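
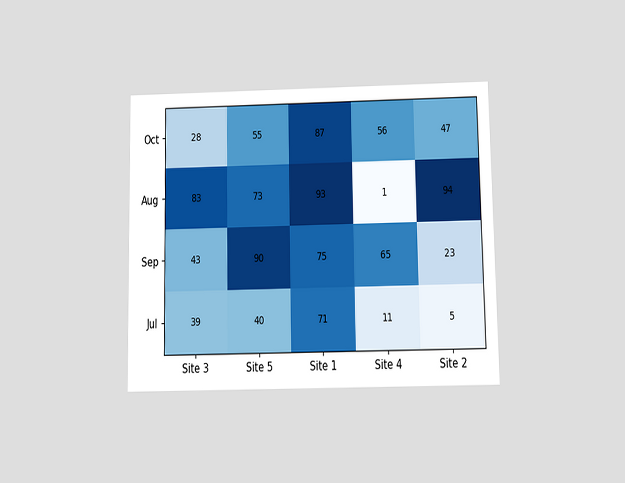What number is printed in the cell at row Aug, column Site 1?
The chart is viewed at a slight angle. The (Aug, Site 1) cell reads 93.

93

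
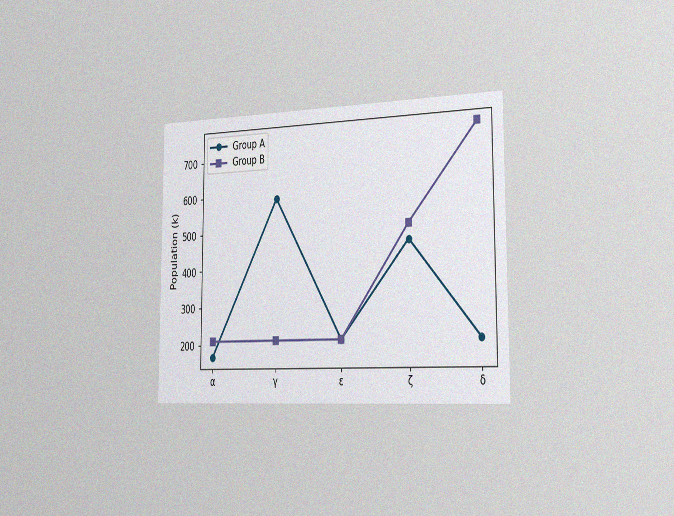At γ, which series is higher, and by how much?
The chart is viewed slightly from the right, with some photo noise. At γ, Group A sits above the other line by 378k.

Group A, by 378k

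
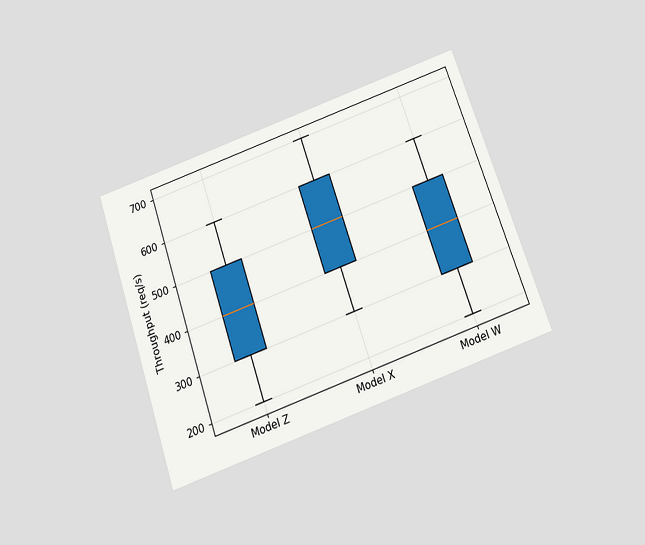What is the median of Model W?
400req/s

The chart is tilted about 19° counter-clockwise and viewed slightly from below. The median line in the Model W box sits at 400req/s.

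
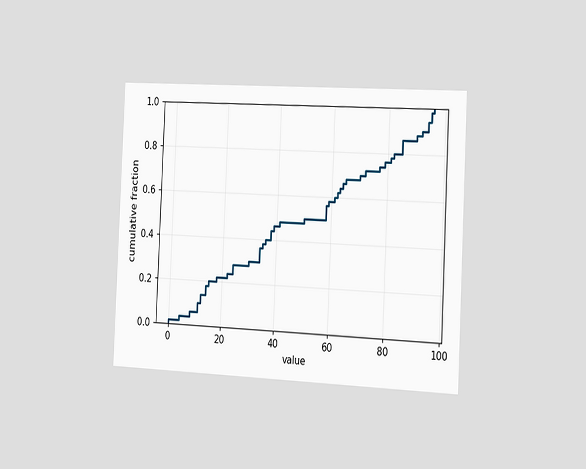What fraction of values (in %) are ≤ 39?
46%

The chart is tilted about 3° clockwise and viewed slightly from the right. At x=39 the ECDF step is at 46%.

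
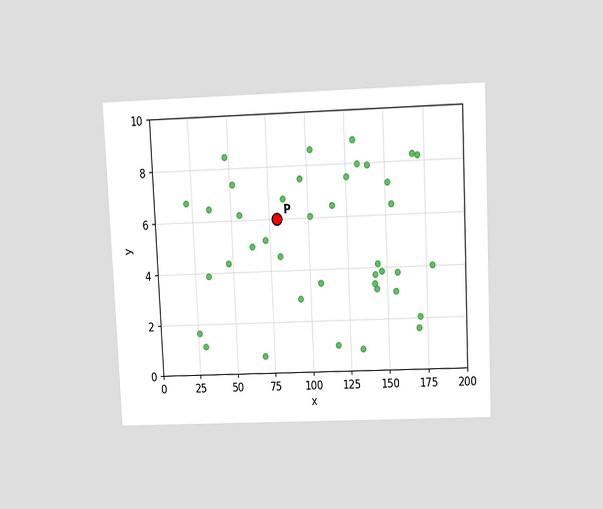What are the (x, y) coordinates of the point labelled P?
(80, 6)

The chart is tilted about 3° counter-clockwise and viewed slightly from above. Following the gridlines from P to each axis, P sits at (80, 6).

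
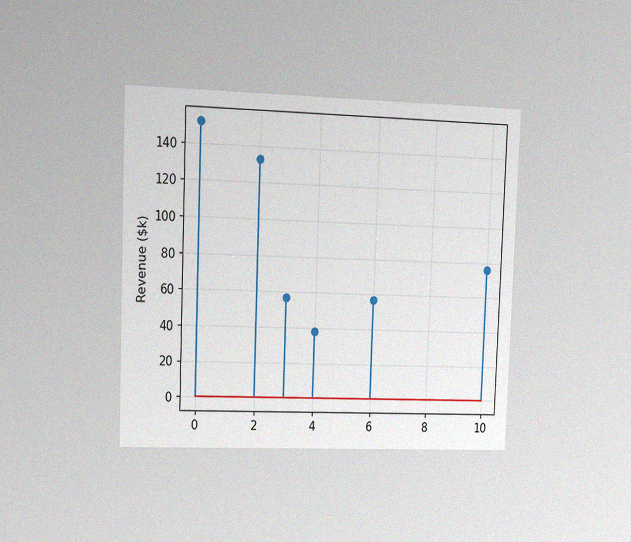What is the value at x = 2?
The chart is tilted about 2° clockwise and viewed at a slight angle, with some photo noise. The stem at x=2 reaches $133k.

$133k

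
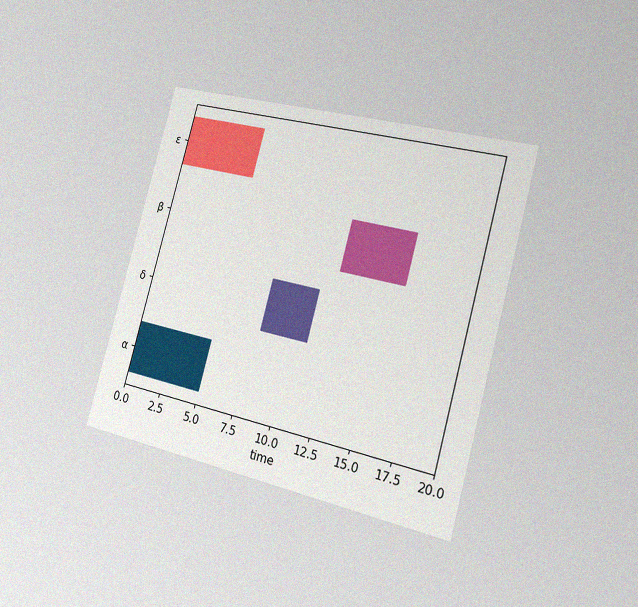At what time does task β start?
The chart is tilted about 15° clockwise and viewed slightly from the right, with some photo noise. The β bar begins at t=12.

12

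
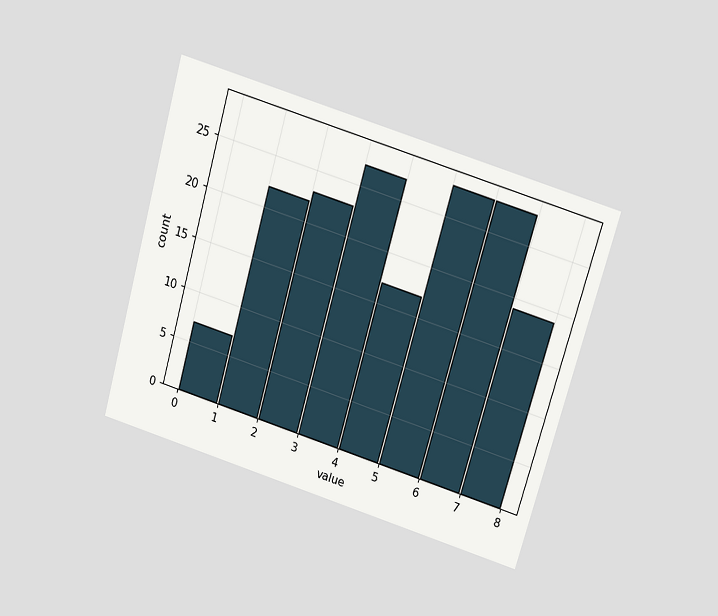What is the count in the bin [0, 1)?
7

The chart is tilted about 16° clockwise and viewed slightly from above. The [0, 1) bin has height 7.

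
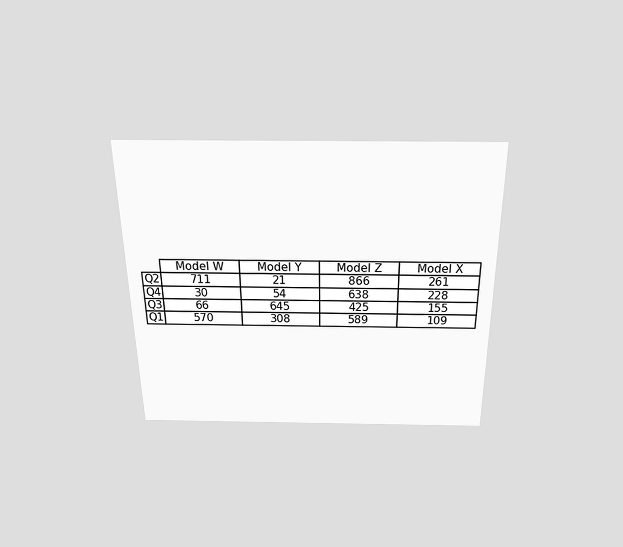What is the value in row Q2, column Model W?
The chart is viewed slightly from above. The (Q2, Model W) cell reads 711.

711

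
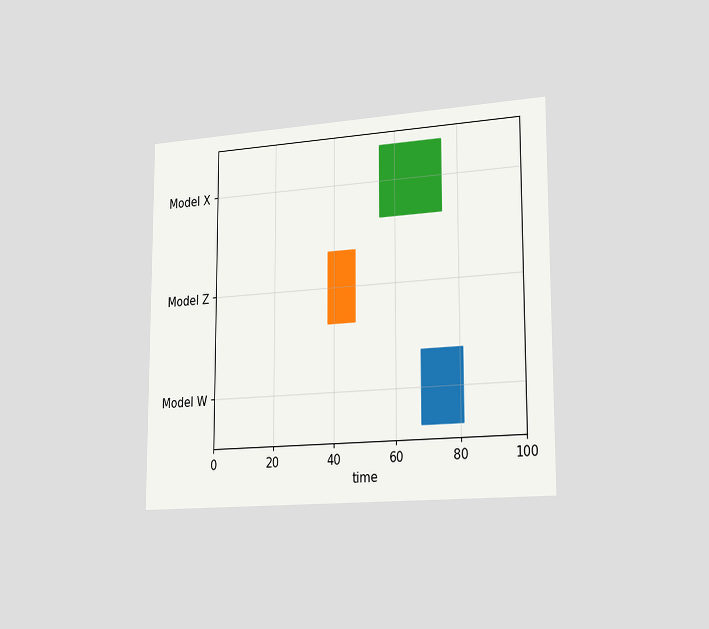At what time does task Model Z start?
The chart is viewed slightly from the right. The Model Z bar begins at t=38.

38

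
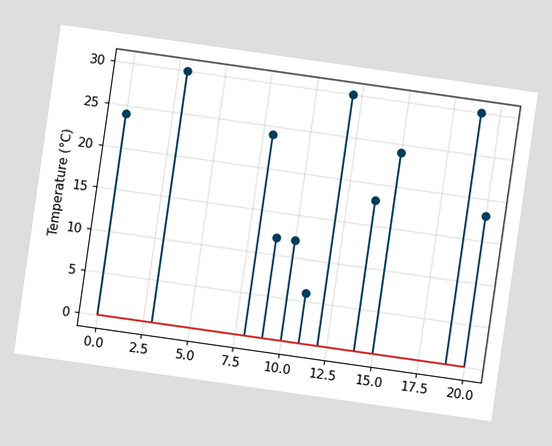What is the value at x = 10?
The chart is tilted about 8° clockwise. The stem at x=10 reaches 12°C.

12°C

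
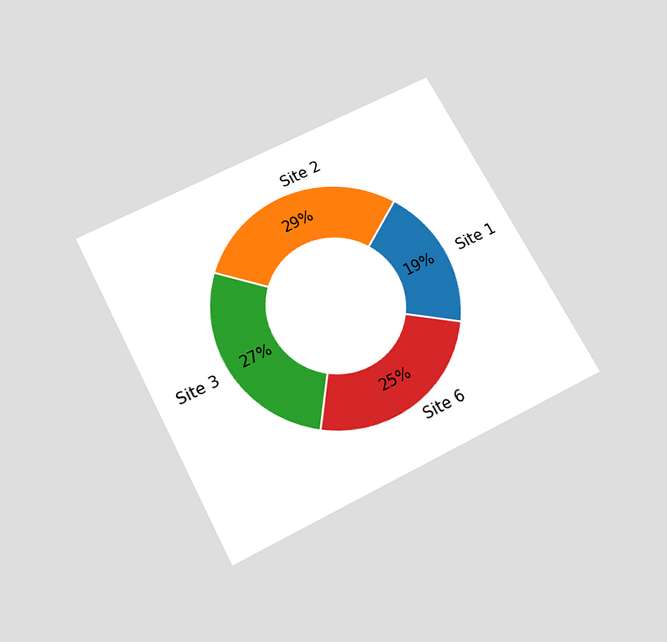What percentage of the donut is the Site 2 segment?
The chart is tilted about 28° counter-clockwise and viewed slightly from below. The Site 2 segment takes up 29% of the ring.

29%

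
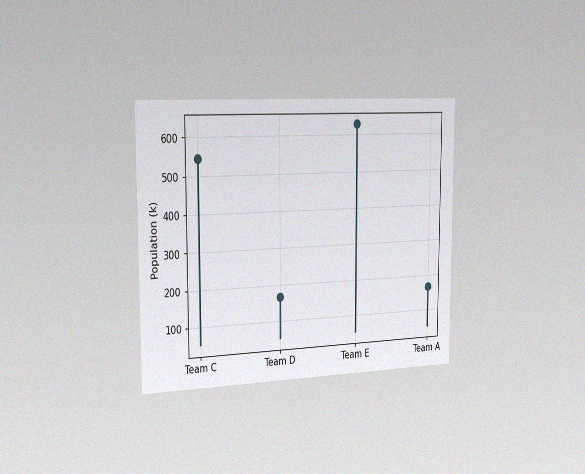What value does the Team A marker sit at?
168k

The chart is viewed slightly from the left, with some photo noise. The Team A marker sits at 168k.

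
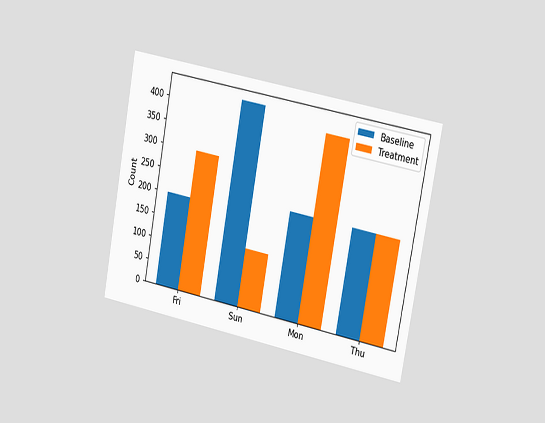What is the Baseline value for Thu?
The chart is tilted about 11° clockwise and viewed slightly from the right. The Baseline bar at Thu reaches 225 on the y-axis.

225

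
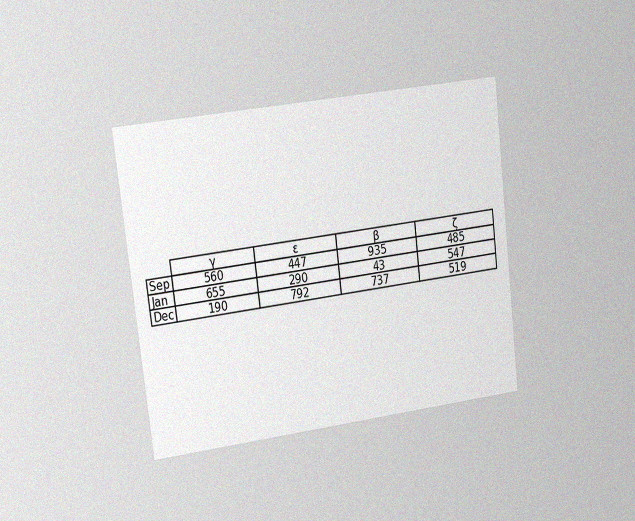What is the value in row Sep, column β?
935

The chart is tilted about 7° counter-clockwise and viewed at a slight angle, with some photo noise. The (Sep, β) cell reads 935.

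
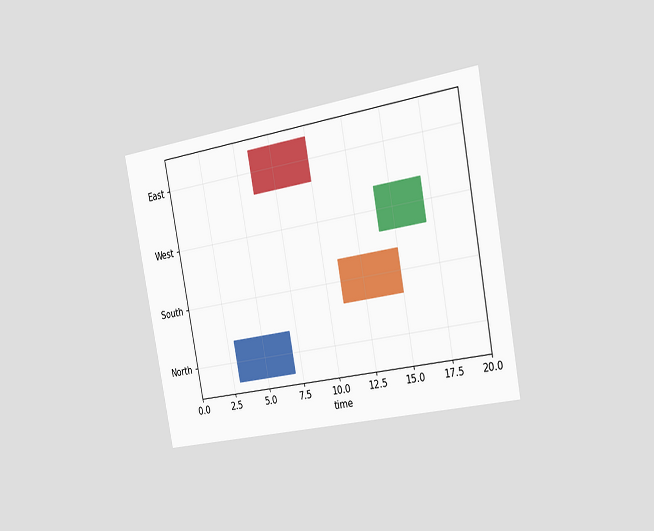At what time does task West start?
14

The chart is tilted about 11° counter-clockwise and viewed slightly from the right. The West bar begins at t=14.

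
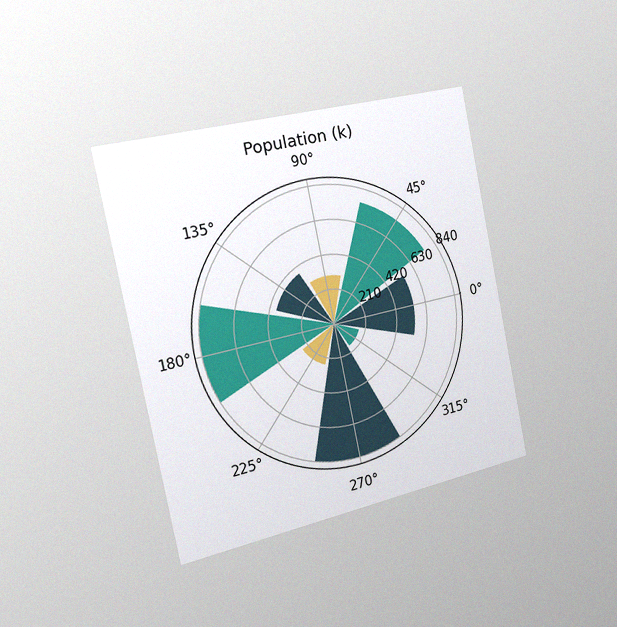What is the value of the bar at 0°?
546k

The chart is tilted about 12° counter-clockwise and viewed slightly from the left, with some photo noise. The bar at 0° reaches 546k on the radial axis.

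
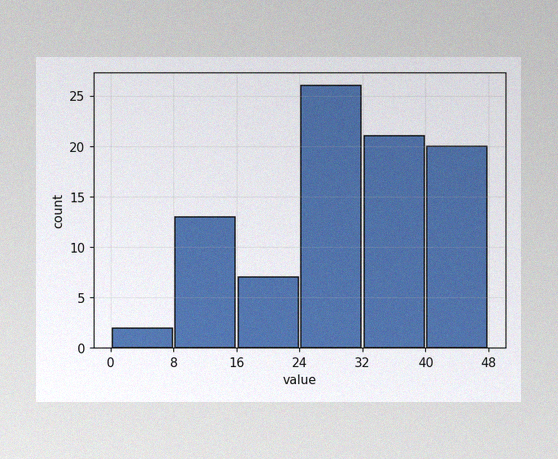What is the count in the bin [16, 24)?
The image has some photo noise and uneven lighting. The [16, 24) bin has height 7.

7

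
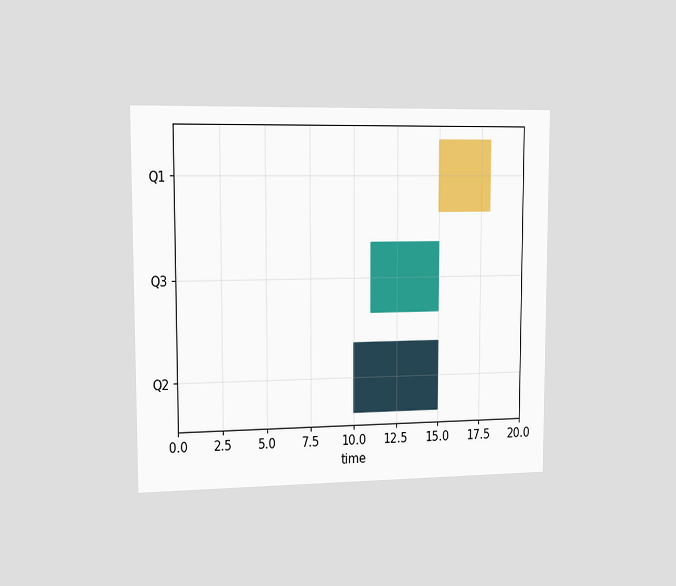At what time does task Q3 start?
The chart is viewed slightly from the left. The Q3 bar begins at t=11.

11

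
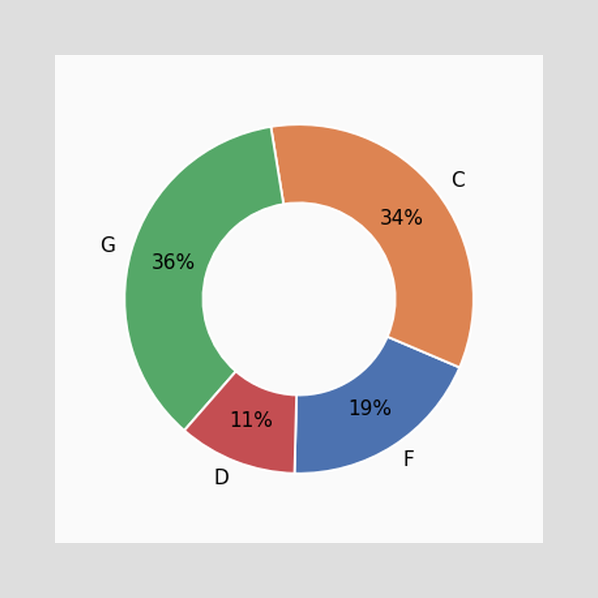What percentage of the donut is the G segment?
36%

The G segment takes up 36% of the ring.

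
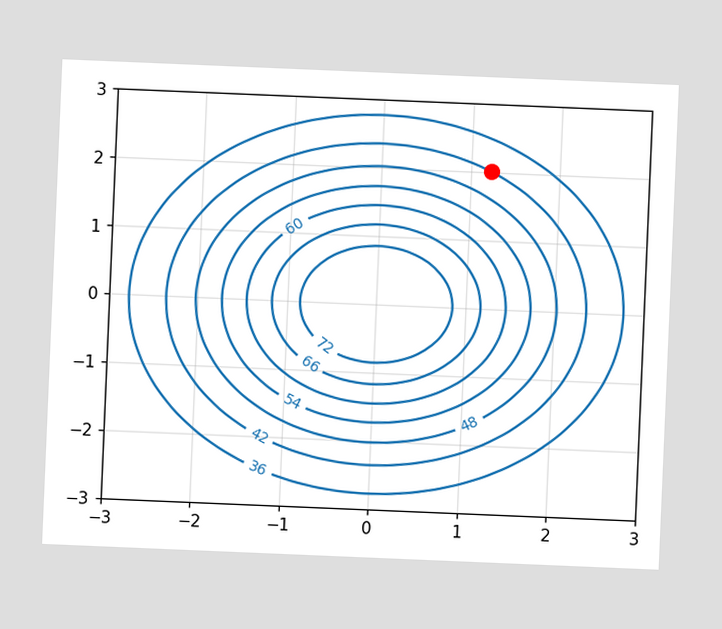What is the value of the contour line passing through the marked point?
The chart is tilted about 2° clockwise. The marked point sits on the contour labelled 42.

42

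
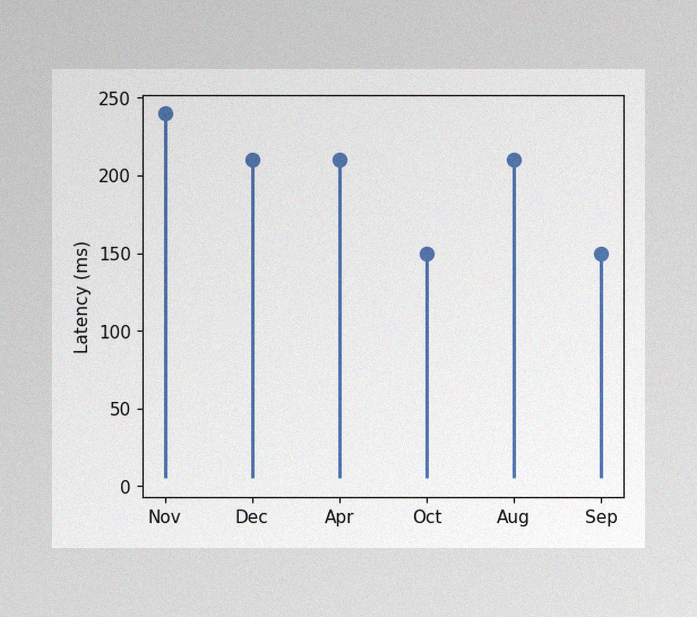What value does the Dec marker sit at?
210ms

The image has some photo noise and uneven lighting. The Dec marker sits at 210ms.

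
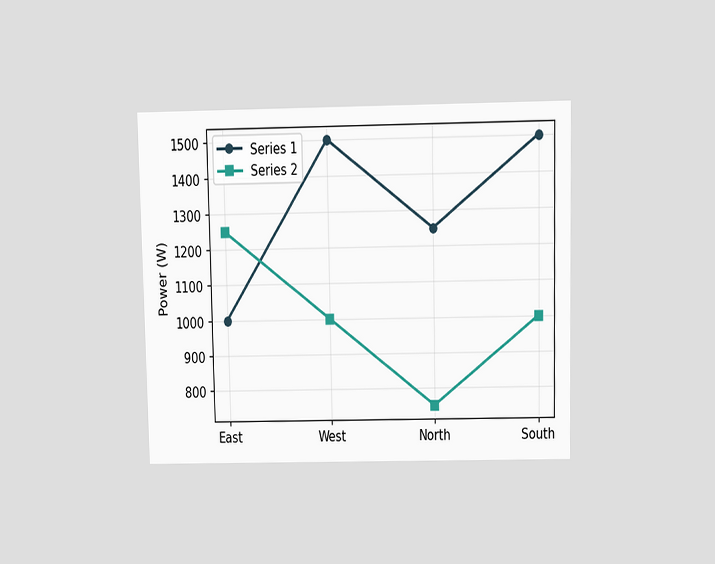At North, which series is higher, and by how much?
The chart is viewed slightly from above. At North, Series 1 sits above the other line by 500W.

Series 1, by 500W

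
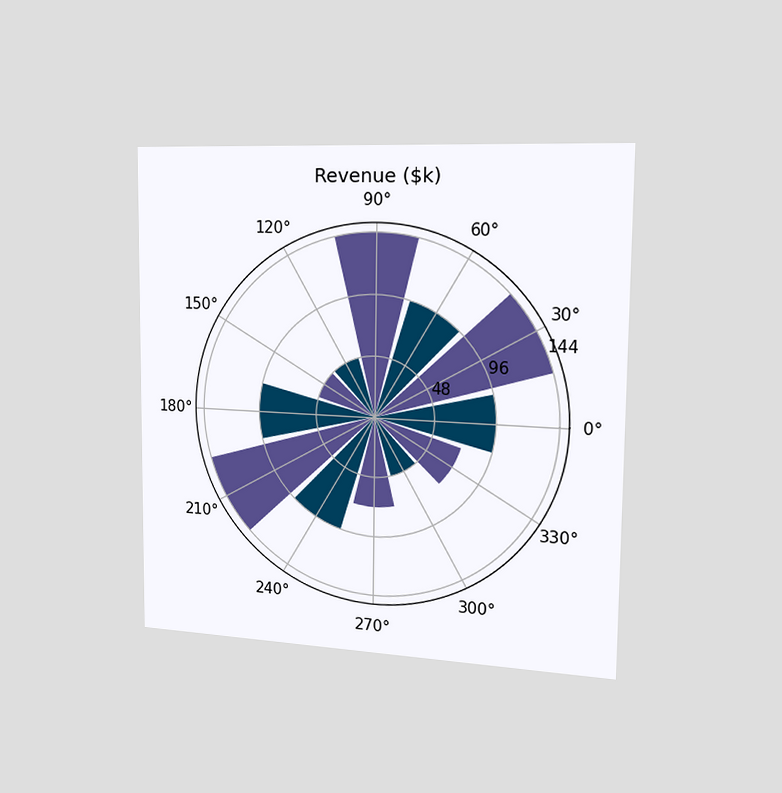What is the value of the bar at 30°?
$144k

The chart is viewed slightly from the right. The bar at 30° reaches $144k on the radial axis.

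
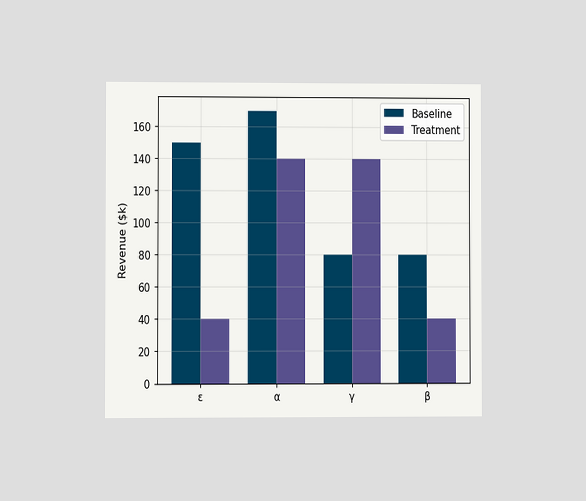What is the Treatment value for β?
$40k

The chart is viewed at a slight angle. The Treatment bar at β reaches $40k on the y-axis.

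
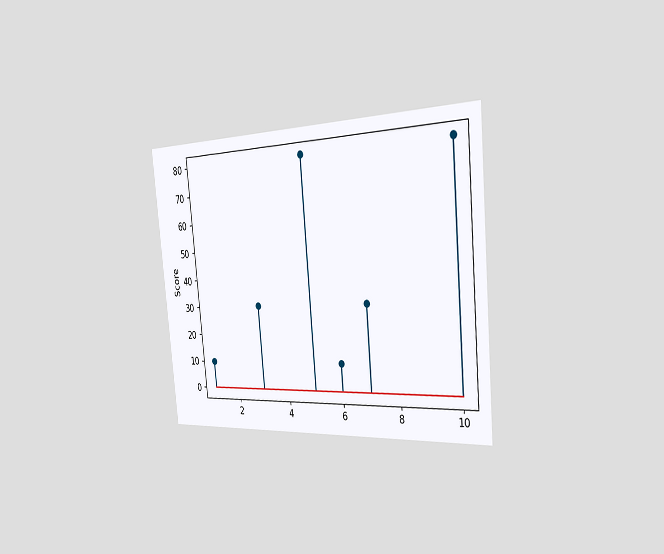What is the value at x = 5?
80

The chart is tilted about 5° counter-clockwise and viewed slightly from the right. The stem at x=5 reaches 80.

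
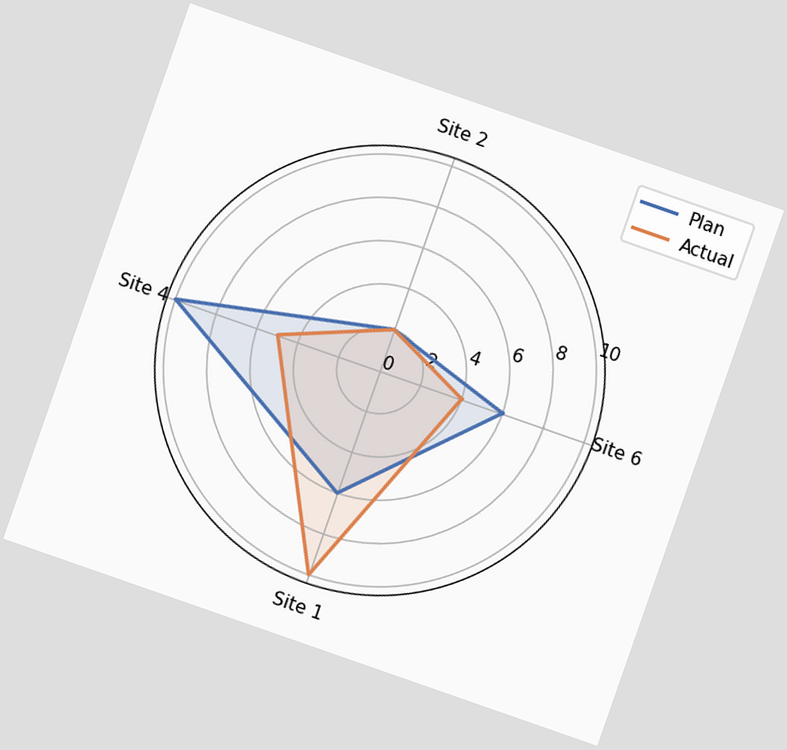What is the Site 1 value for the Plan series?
The chart is tilted about 19° clockwise. On the Site 1 axis, Plan reaches 6.

6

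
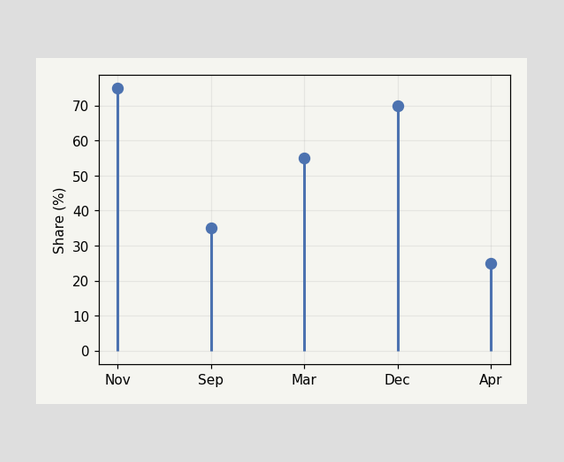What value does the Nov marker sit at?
75%

The Nov marker sits at 75%.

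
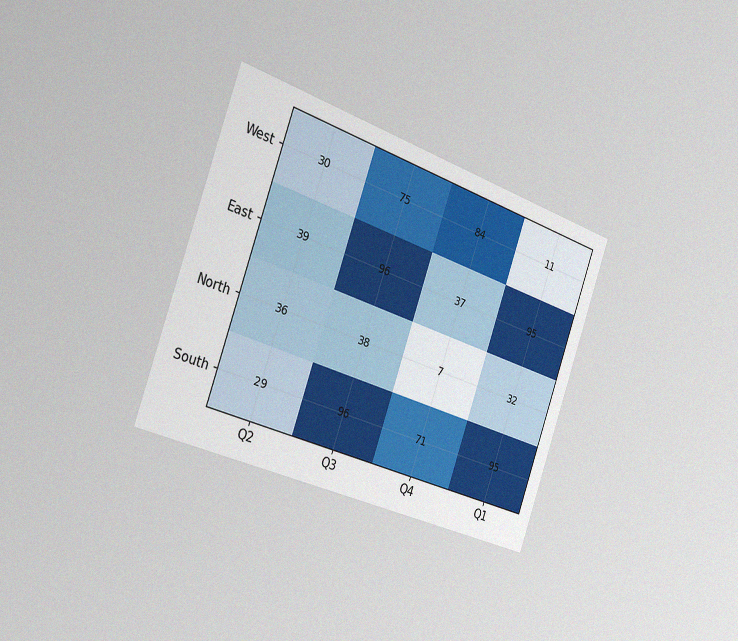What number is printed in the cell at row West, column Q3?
75

The chart is tilted about 19° clockwise and viewed slightly from the left, with some photo noise. The (West, Q3) cell reads 75.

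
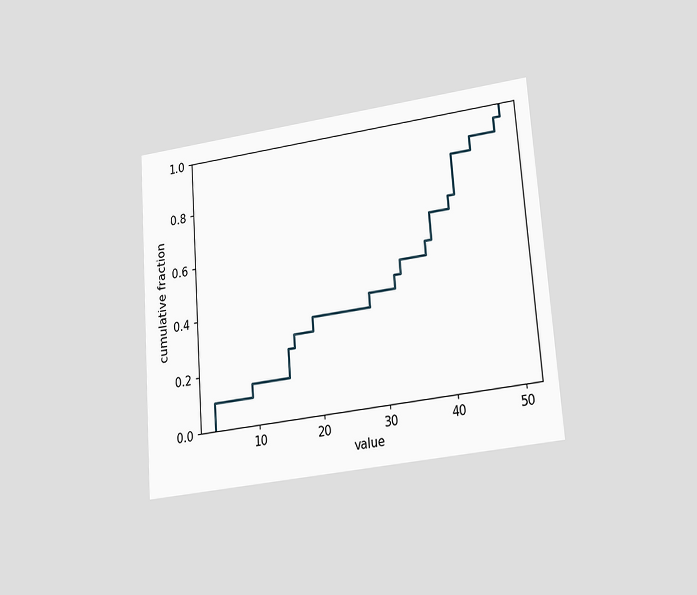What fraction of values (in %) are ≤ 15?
25%

The chart is tilted about 4° counter-clockwise and viewed at a slight angle. At x=15 the ECDF step is at 25%.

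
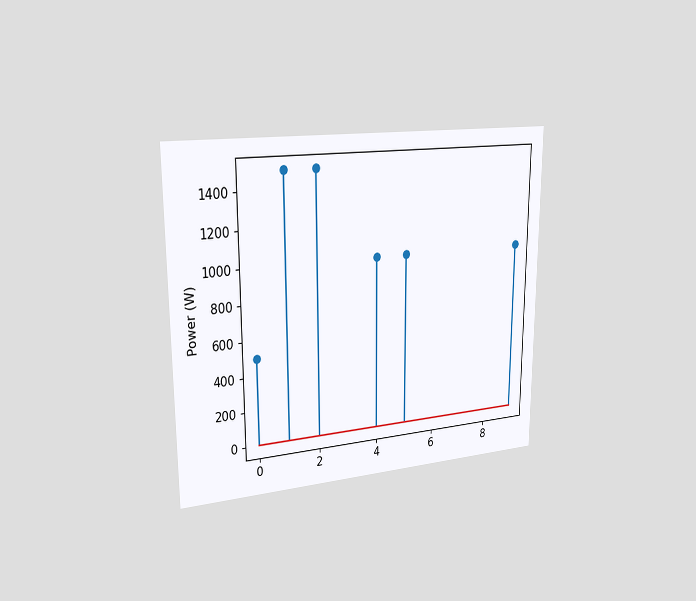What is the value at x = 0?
500W

The chart is viewed slightly from the left. The stem at x=0 reaches 500W.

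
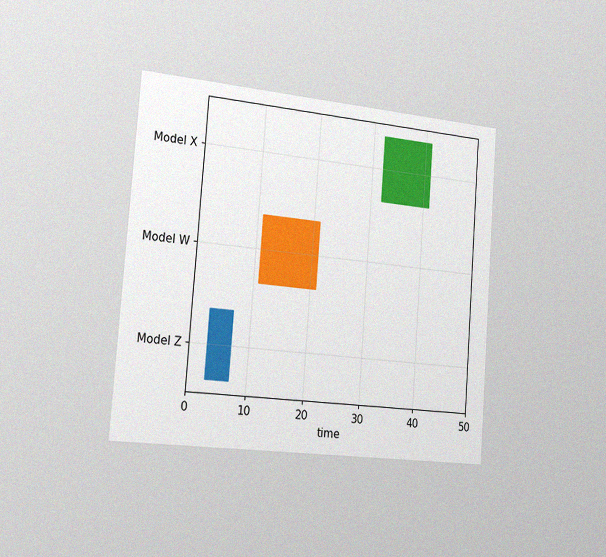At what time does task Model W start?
11

The chart is tilted about 4° clockwise and viewed slightly from the left, with some photo noise. The Model W bar begins at t=11.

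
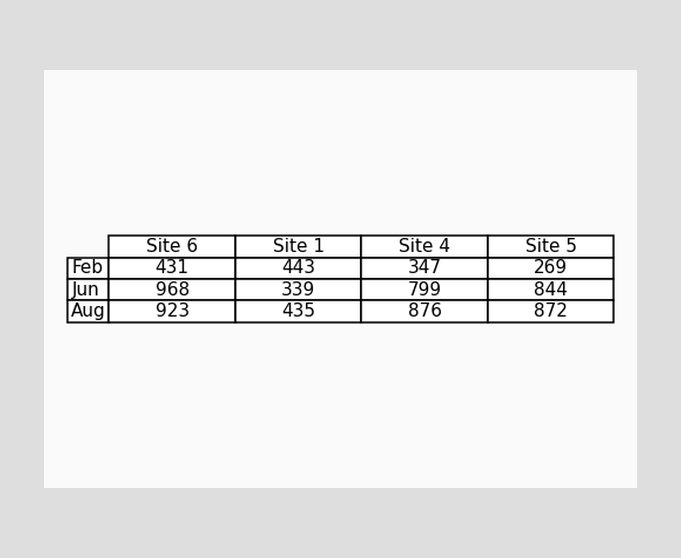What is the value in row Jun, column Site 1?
The (Jun, Site 1) cell reads 339.

339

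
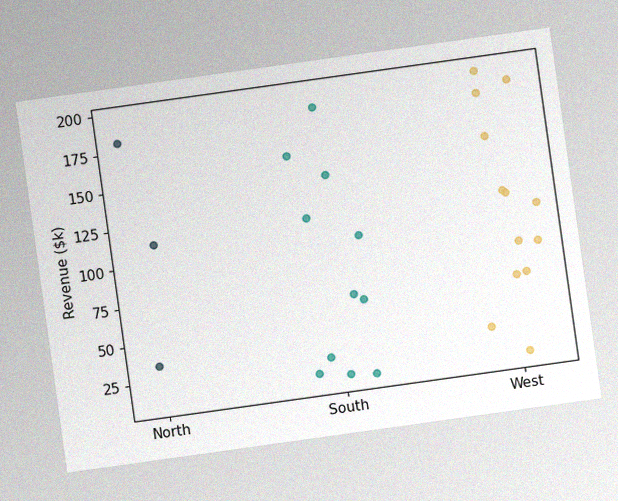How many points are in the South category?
The chart is tilted about 8° counter-clockwise, with some photo noise. Counting the markers in the South column gives 11.

11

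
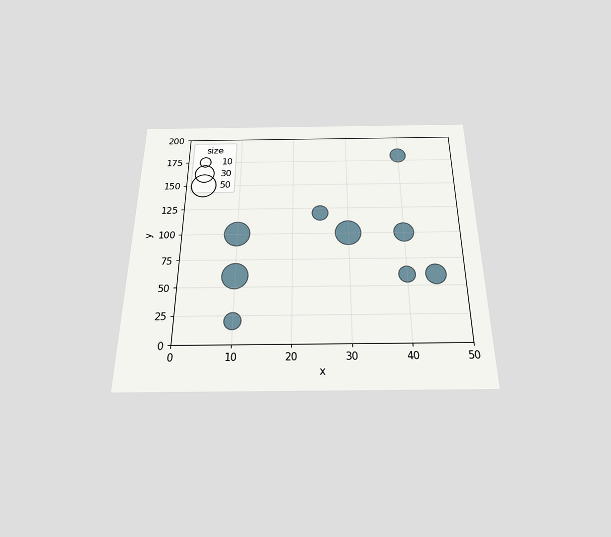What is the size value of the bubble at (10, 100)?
50

The chart is viewed slightly from below. Matching the bubble at (10, 100) against the size legend gives 50.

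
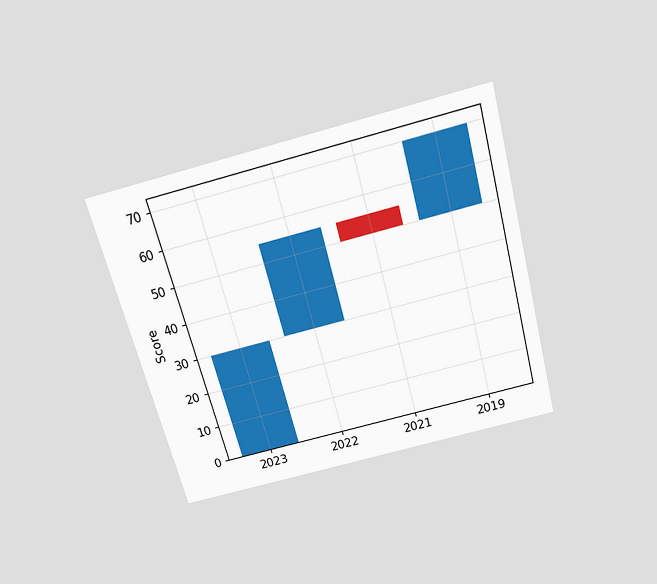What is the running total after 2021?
50

The chart is tilted about 15° counter-clockwise and viewed slightly from above. After 2021 the running total reaches 50.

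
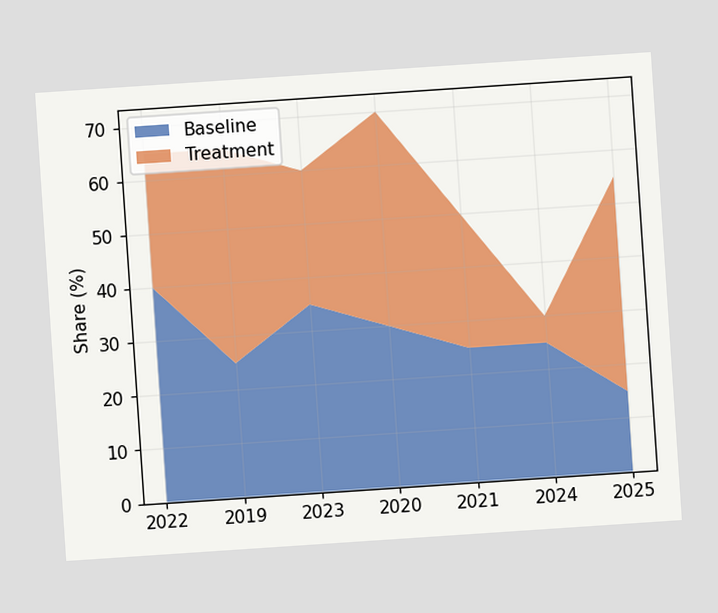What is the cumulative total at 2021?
50%

The chart is tilted about 4° counter-clockwise. The stacked total at 2021 reaches 50%.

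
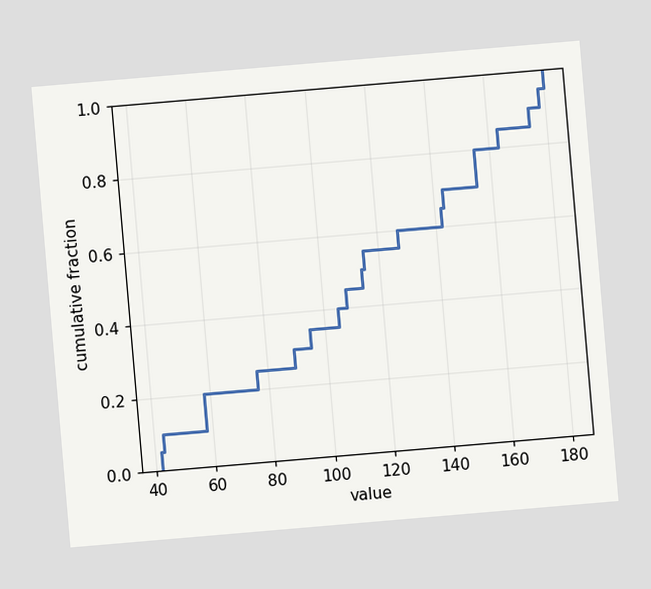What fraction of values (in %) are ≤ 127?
The chart is tilted about 5° counter-clockwise. At x=127 the ECDF step is at 60%.

60%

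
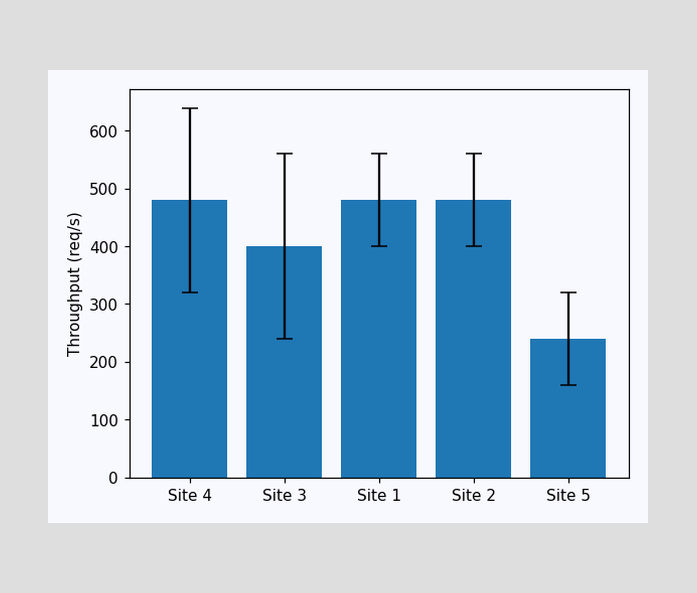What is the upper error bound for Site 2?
560req/s

The Site 2 bar's upper whisker reaches 560req/s.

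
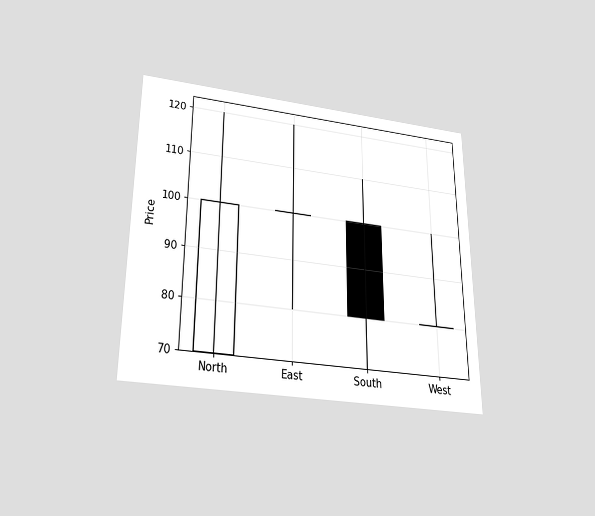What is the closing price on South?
The chart is viewed slightly from below. The South candle closes at 80.

80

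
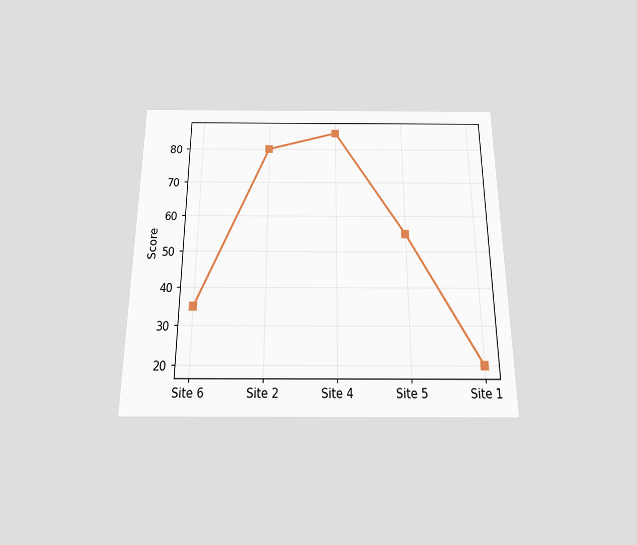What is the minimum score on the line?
20

The chart is viewed slightly from below. The lowest point is at Site 1, and reading across to the y-axis gives 20.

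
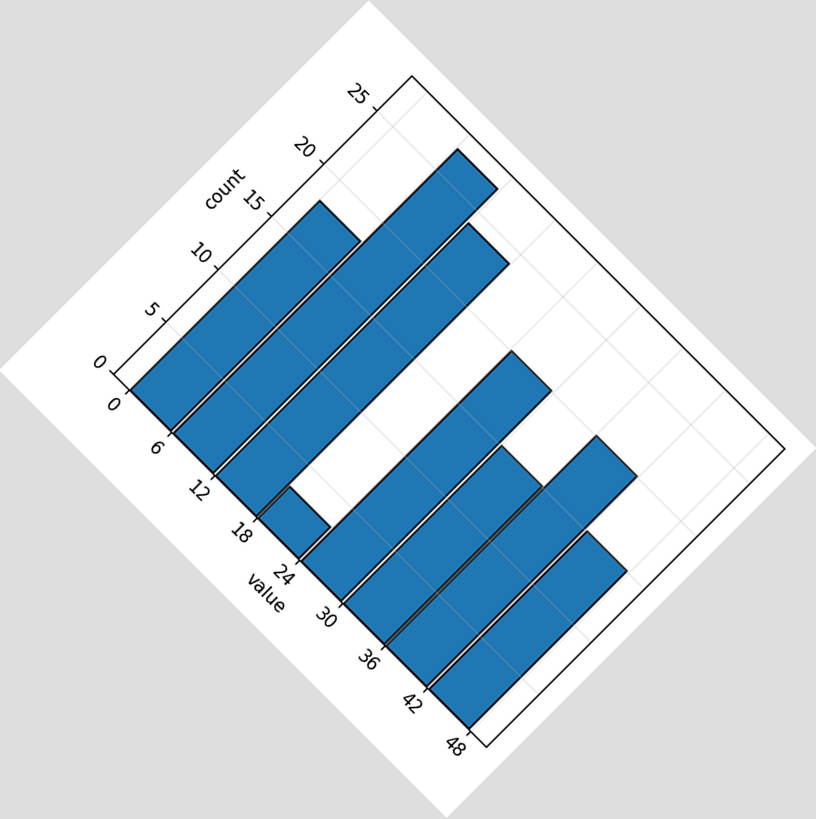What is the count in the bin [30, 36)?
The chart is tilted about 45° clockwise. The [30, 36) bin has height 15.

15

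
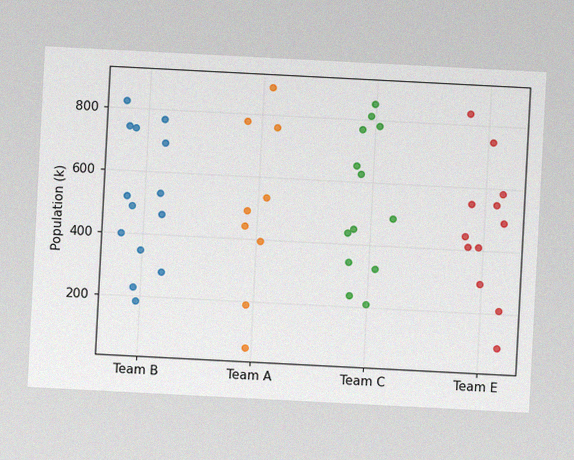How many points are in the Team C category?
The chart is tilted about 3° clockwise, with some photo noise. Counting the markers in the Team C column gives 13.

13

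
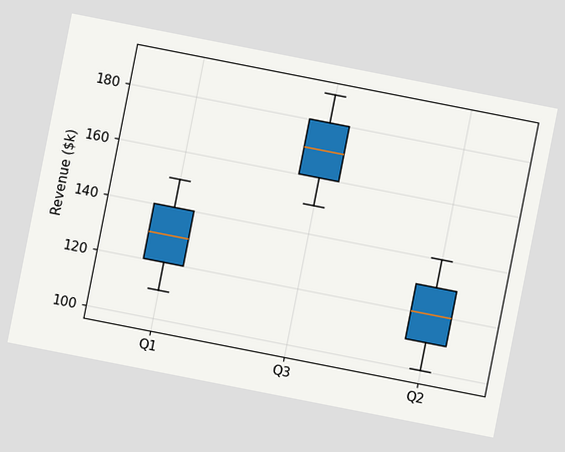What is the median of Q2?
$120k

The chart is tilted about 11° clockwise. The median line in the Q2 box sits at $120k.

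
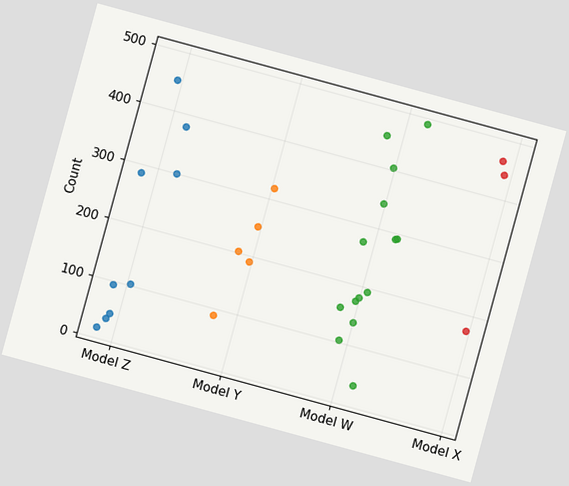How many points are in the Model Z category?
The chart is tilted about 15° clockwise. Counting the markers in the Model Z column gives 9.

9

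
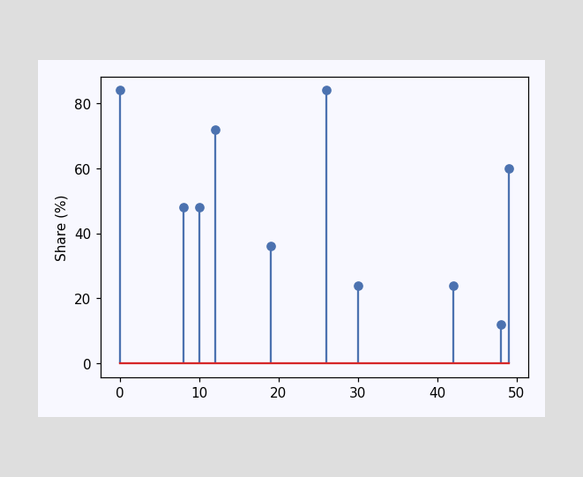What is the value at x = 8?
48%

The stem at x=8 reaches 48%.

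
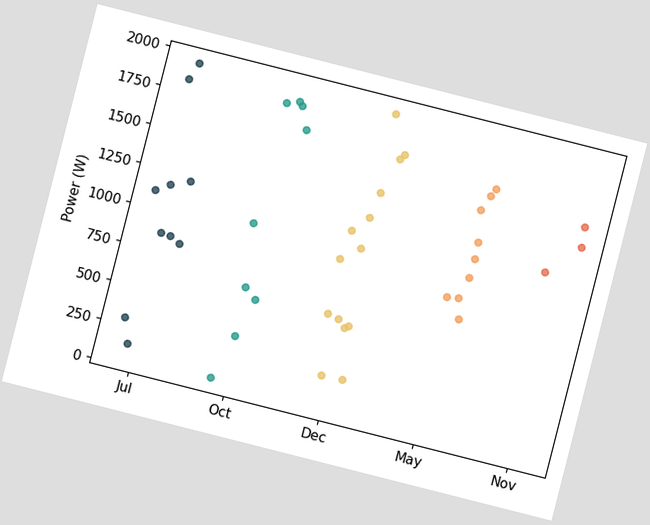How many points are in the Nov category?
The chart is tilted about 14° clockwise. Counting the markers in the Nov column gives 3.

3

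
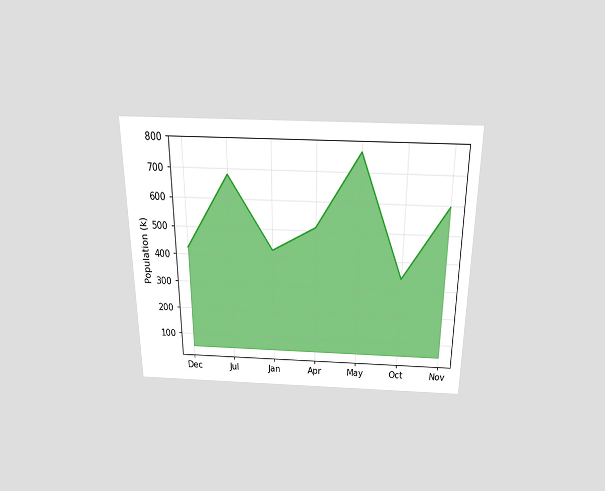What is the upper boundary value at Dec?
The chart is viewed slightly from above. At Dec the upper boundary is at 425k.

425k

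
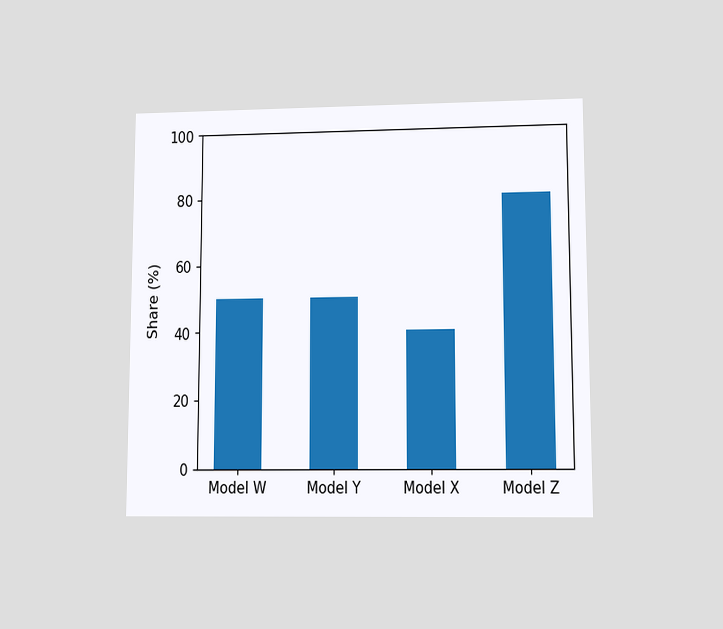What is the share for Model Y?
The chart is viewed at a slight angle. Reading along the chart's y-axis, the Model Y bar reaches 50%.

50%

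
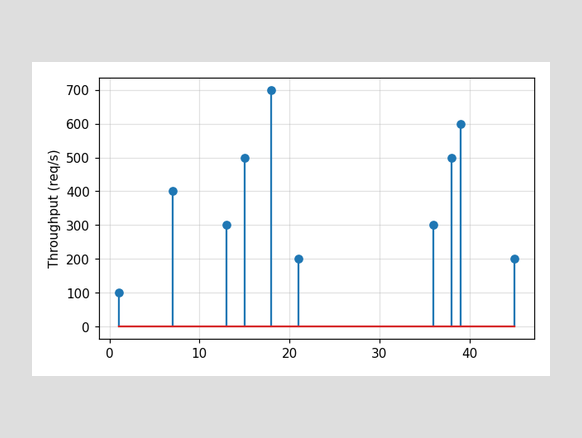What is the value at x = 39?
The stem at x=39 reaches 600req/s.

600req/s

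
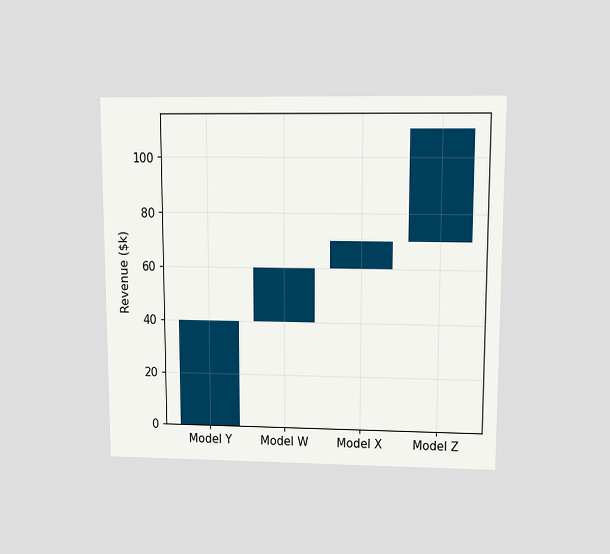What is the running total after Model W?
The chart is viewed at a slight angle. After Model W the running total reaches $60k.

$60k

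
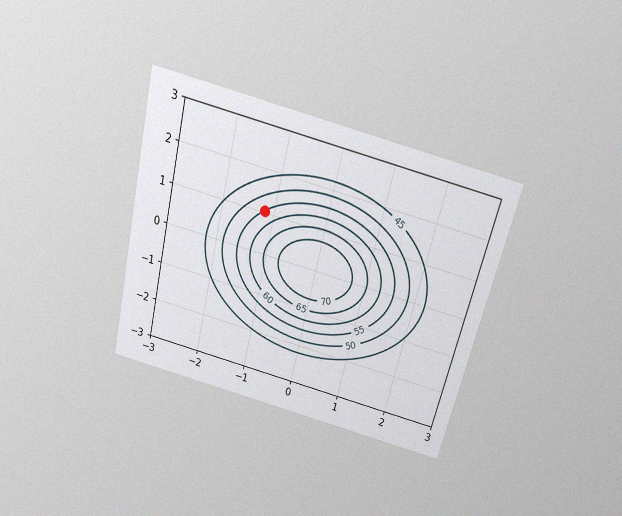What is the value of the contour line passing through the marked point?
55

The chart is tilted about 14° clockwise and viewed slightly from above, with some photo noise. The marked point sits on the contour labelled 55.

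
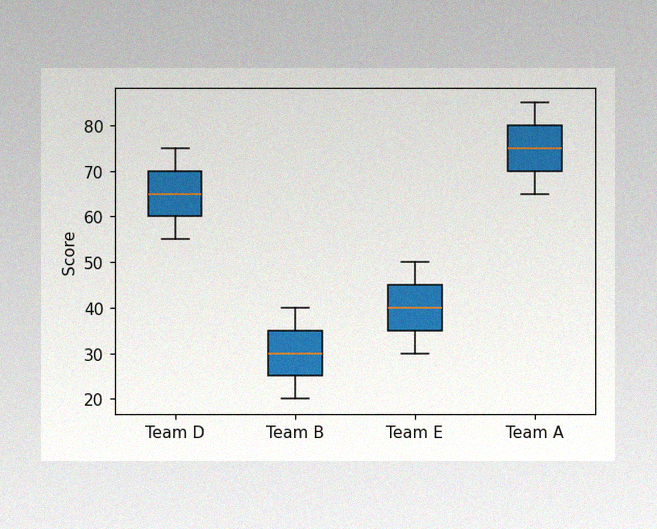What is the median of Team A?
The image has some photo noise and uneven lighting. The median line in the Team A box sits at 75.

75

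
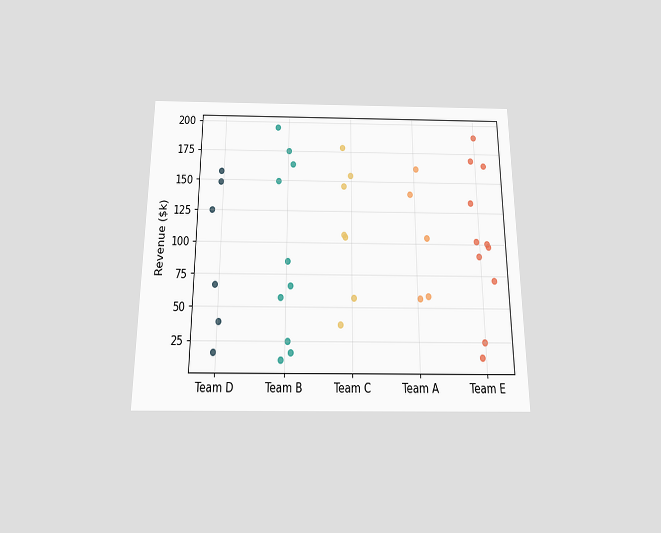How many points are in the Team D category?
The chart is viewed slightly from below. Counting the markers in the Team D column gives 6.

6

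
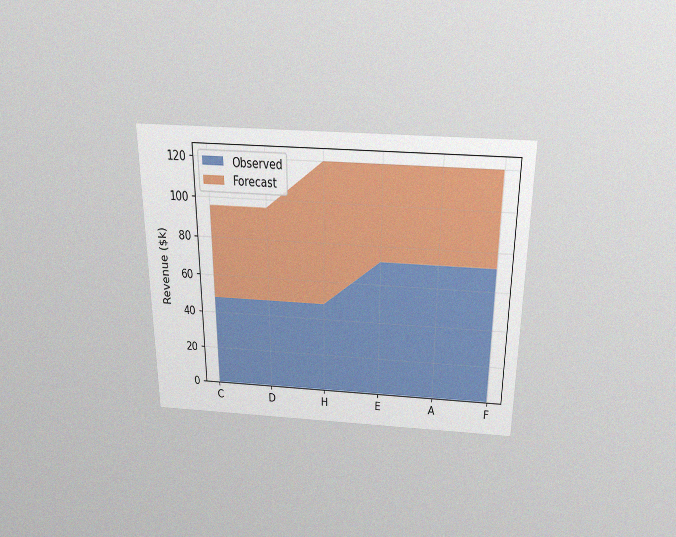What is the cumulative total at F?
The chart is viewed slightly from above, with some photo noise. The stacked total at F reaches $120k.

$120k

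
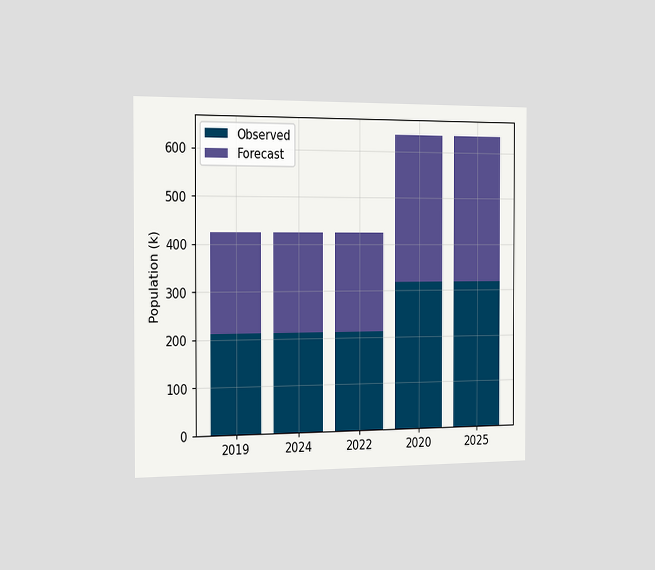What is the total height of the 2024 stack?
424k

The chart is viewed slightly from the left. The 2024 stack's top reaches 424k on the y-axis.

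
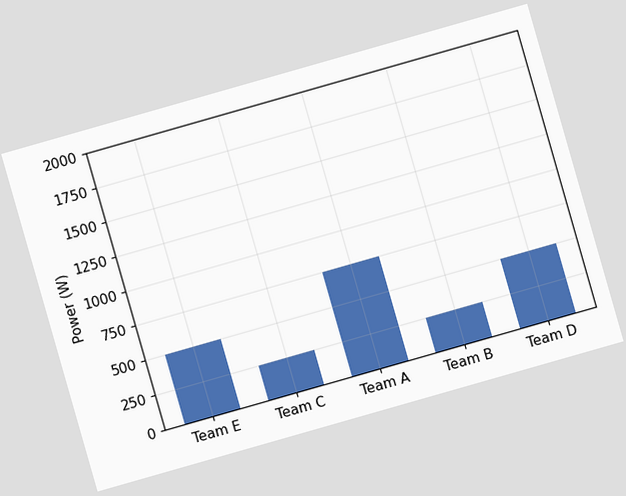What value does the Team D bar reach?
500W

The chart is tilted about 16° counter-clockwise. Reading along the chart's y-axis, the Team D bar reaches 500W.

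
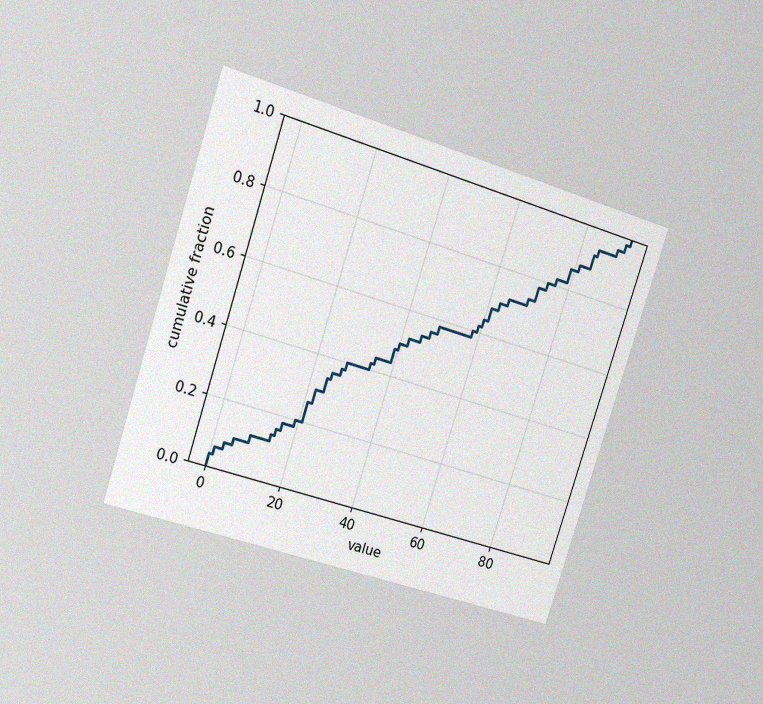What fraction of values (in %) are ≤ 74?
80%

The chart is tilted about 18° clockwise and viewed at a slight angle, with some photo noise. At x=74 the ECDF step is at 80%.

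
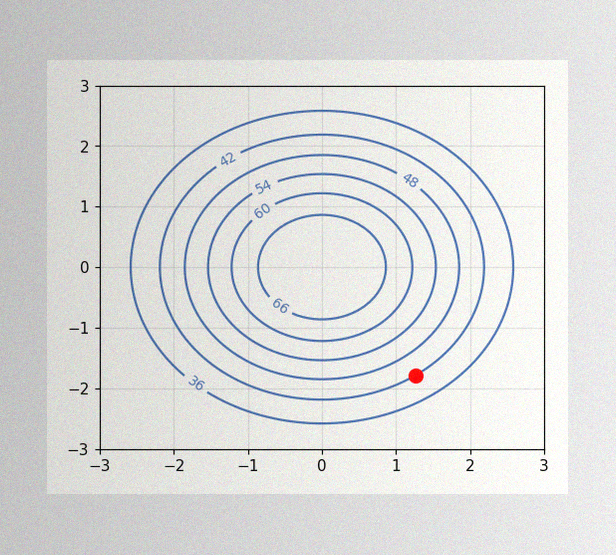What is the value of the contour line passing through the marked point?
The image has some photo noise and uneven lighting. The marked point sits on the contour labelled 42.

42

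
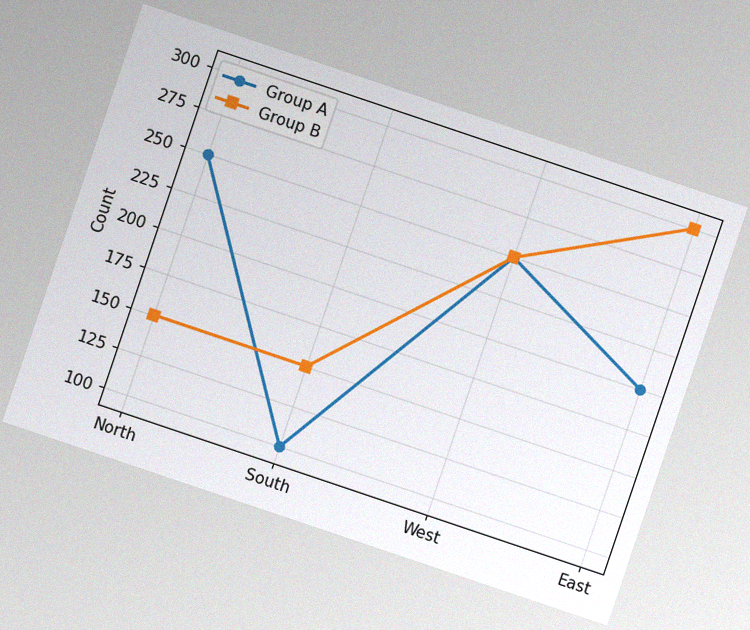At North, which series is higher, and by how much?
Group A, by 100

The chart is tilted about 19° clockwise, with some photo noise. At North, Group A sits above the other line by 100.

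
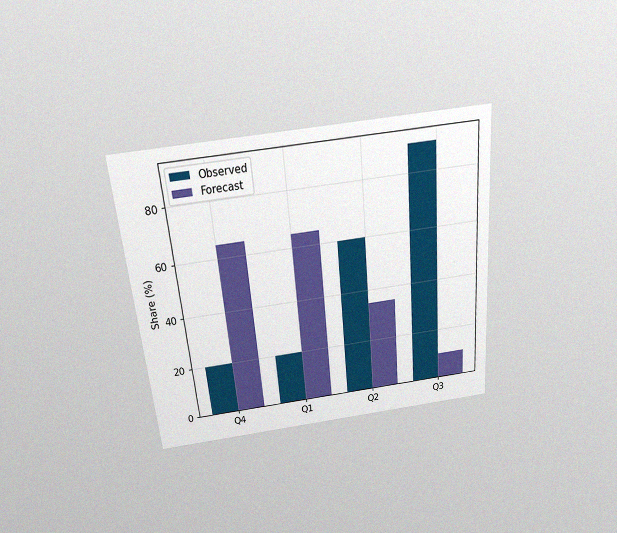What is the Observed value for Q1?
20%

The chart is tilted about 5° counter-clockwise and viewed slightly from above, with some photo noise. The Observed bar at Q1 reaches 20% on the y-axis.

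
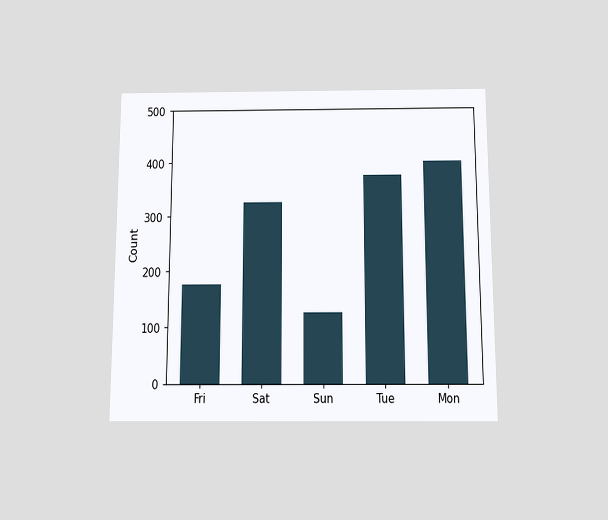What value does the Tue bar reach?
375

The chart is viewed slightly from below. Reading along the chart's y-axis, the Tue bar reaches 375.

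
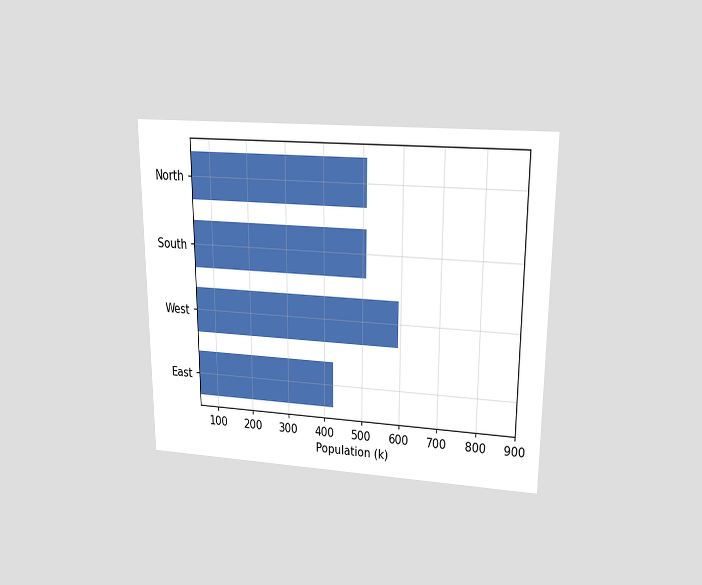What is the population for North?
510k

The chart is viewed at a slight angle. Reading along the chart's x-axis, the North bar reaches 510k.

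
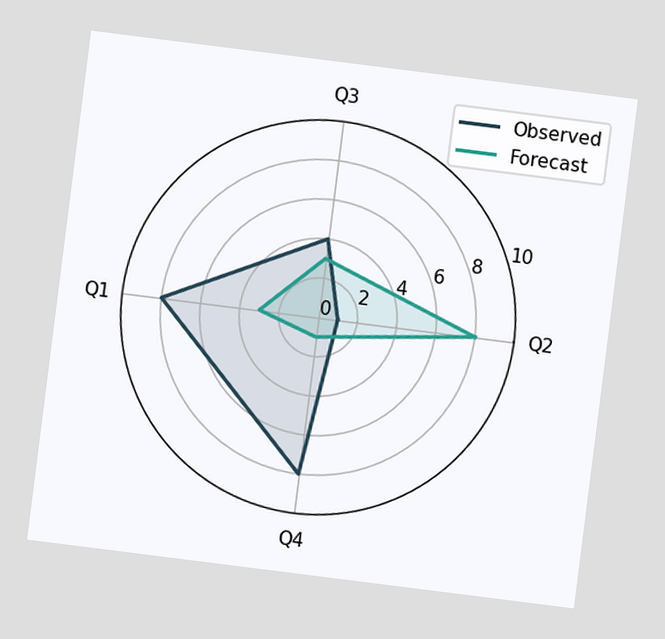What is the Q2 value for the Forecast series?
The chart is tilted about 7° clockwise. On the Q2 axis, Forecast reaches 8.

8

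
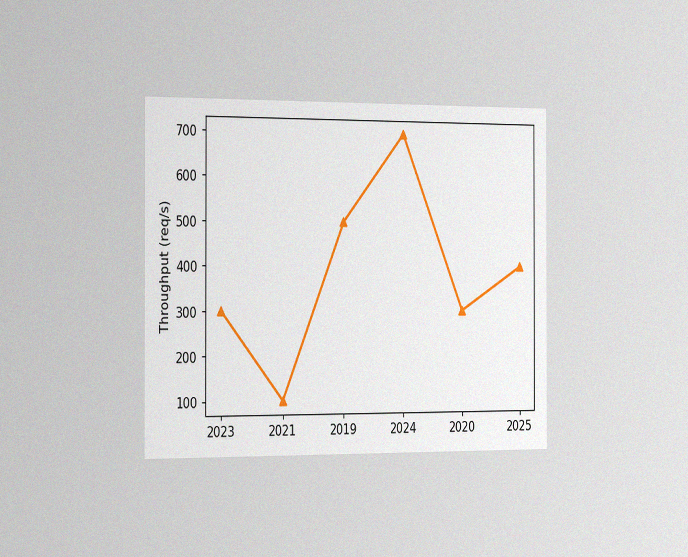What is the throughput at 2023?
The chart is viewed slightly from the left, with some photo noise. At 2023, the line is at 300req/s.

300req/s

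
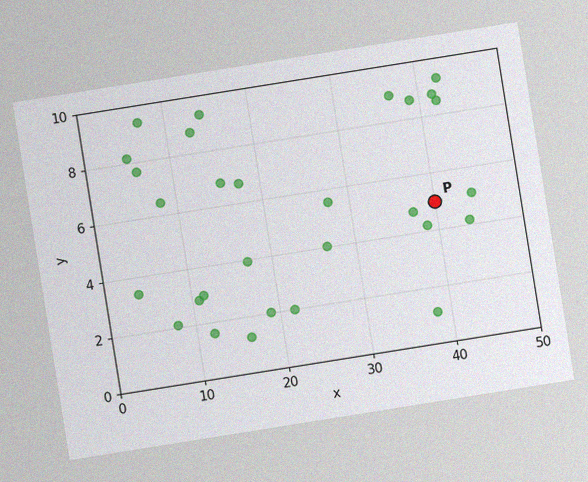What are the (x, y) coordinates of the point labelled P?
The chart is tilted about 9° counter-clockwise, with some photo noise. Following the gridlines from P to each axis, P sits at (40, 5).

(40, 5)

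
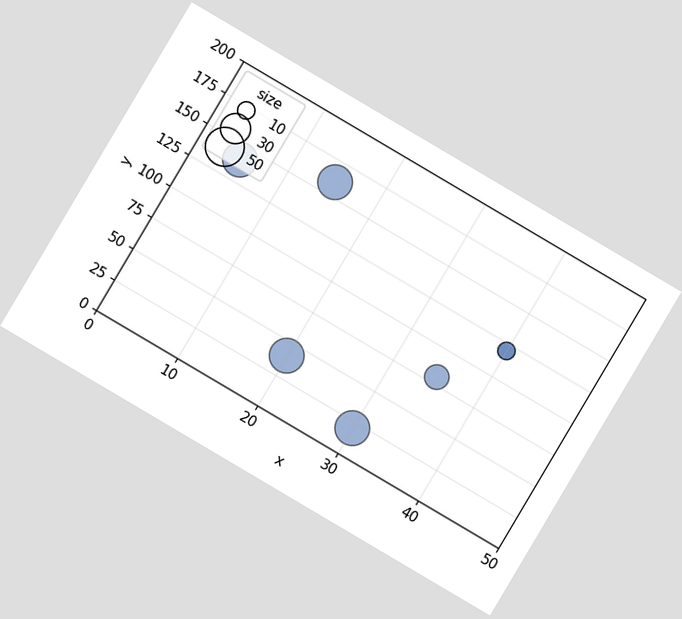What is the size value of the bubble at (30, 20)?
40

The chart is tilted about 31° clockwise. Matching the bubble at (30, 20) against the size legend gives 40.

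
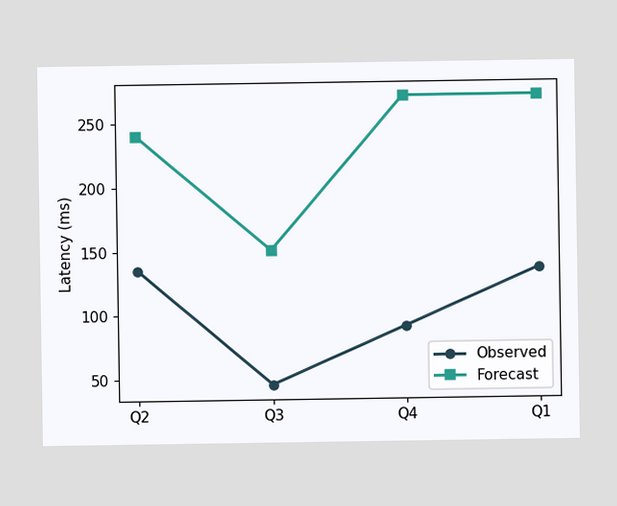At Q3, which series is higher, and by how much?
At Q3, Forecast sits above the other line by 105ms.

Forecast, by 105ms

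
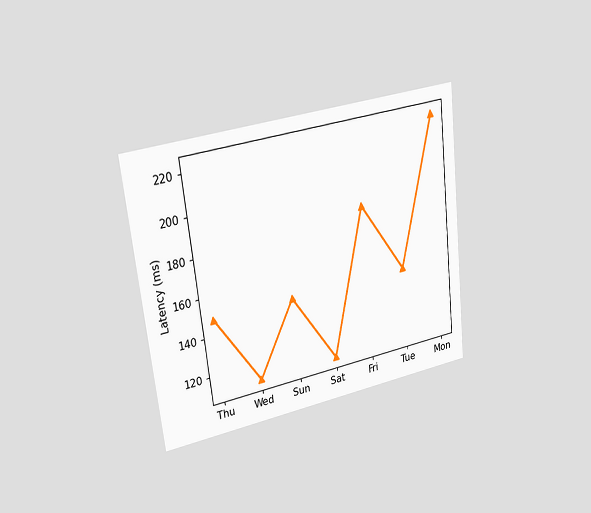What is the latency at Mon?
222ms

The chart is tilted about 7° counter-clockwise and viewed slightly from the left. At Mon, the line is at 222ms.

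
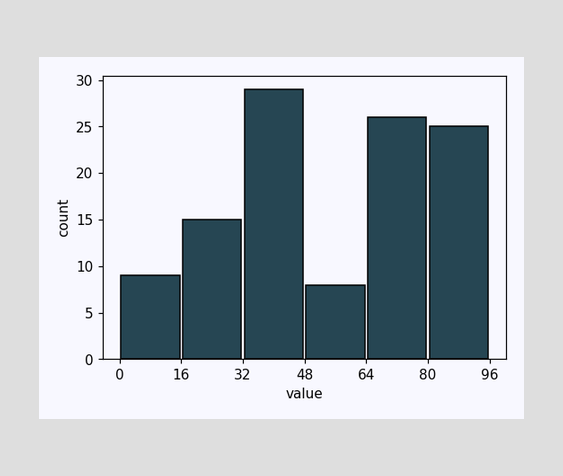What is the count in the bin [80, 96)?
The [80, 96) bin has height 25.

25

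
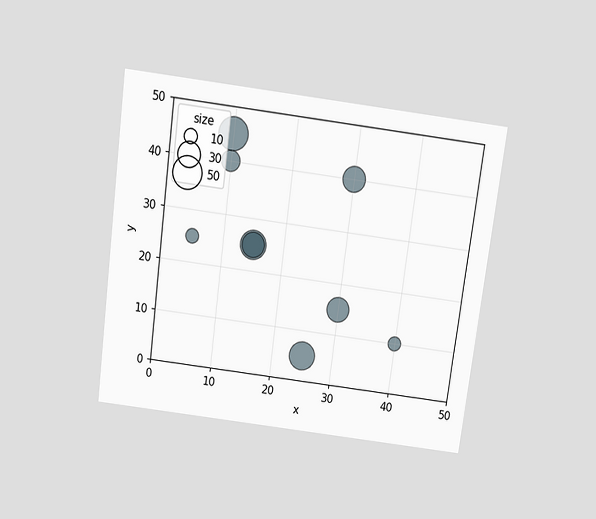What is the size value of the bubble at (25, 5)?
The chart is tilted about 7° clockwise and viewed slightly from above. Matching the bubble at (25, 5) against the size legend gives 40.

40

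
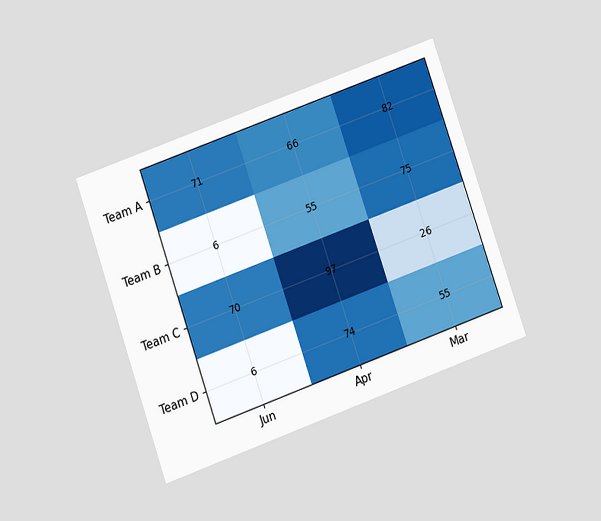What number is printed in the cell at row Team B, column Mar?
The chart is tilted about 19° counter-clockwise and viewed slightly from below. The (Team B, Mar) cell reads 75.

75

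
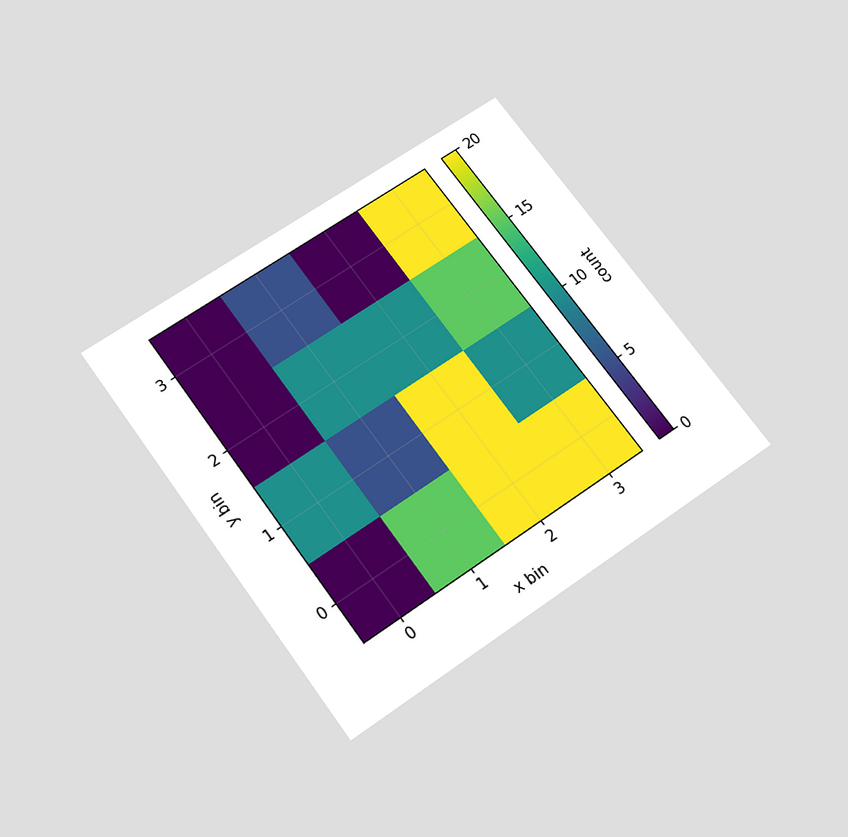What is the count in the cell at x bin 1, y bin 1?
The chart is tilted about 36° counter-clockwise and viewed slightly from below. Matching the cell (1, 1) against the colorbar gives 5.

5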